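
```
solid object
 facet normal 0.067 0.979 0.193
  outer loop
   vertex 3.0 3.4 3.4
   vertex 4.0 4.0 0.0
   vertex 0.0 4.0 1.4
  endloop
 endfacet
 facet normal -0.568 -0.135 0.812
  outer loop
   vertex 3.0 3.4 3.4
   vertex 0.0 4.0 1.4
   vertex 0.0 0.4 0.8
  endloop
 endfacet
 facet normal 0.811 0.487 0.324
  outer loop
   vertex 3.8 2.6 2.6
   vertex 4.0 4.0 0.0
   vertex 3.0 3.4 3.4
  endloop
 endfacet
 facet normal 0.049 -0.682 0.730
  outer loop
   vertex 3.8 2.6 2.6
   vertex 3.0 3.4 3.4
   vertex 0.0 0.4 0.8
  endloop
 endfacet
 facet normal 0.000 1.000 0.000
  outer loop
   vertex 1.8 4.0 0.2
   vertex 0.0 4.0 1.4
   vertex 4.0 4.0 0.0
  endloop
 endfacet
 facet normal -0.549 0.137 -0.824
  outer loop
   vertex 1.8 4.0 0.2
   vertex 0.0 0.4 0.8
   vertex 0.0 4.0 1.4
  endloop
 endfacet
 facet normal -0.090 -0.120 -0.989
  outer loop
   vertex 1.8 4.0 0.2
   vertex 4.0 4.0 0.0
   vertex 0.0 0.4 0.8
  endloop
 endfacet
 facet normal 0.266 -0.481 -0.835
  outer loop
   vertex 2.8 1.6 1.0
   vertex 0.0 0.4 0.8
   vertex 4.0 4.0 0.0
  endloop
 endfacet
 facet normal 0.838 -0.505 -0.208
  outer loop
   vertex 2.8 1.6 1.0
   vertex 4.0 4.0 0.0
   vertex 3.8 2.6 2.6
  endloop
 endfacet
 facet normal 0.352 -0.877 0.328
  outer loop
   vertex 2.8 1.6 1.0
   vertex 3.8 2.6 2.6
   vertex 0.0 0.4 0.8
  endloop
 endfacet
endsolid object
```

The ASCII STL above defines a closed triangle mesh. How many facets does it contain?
10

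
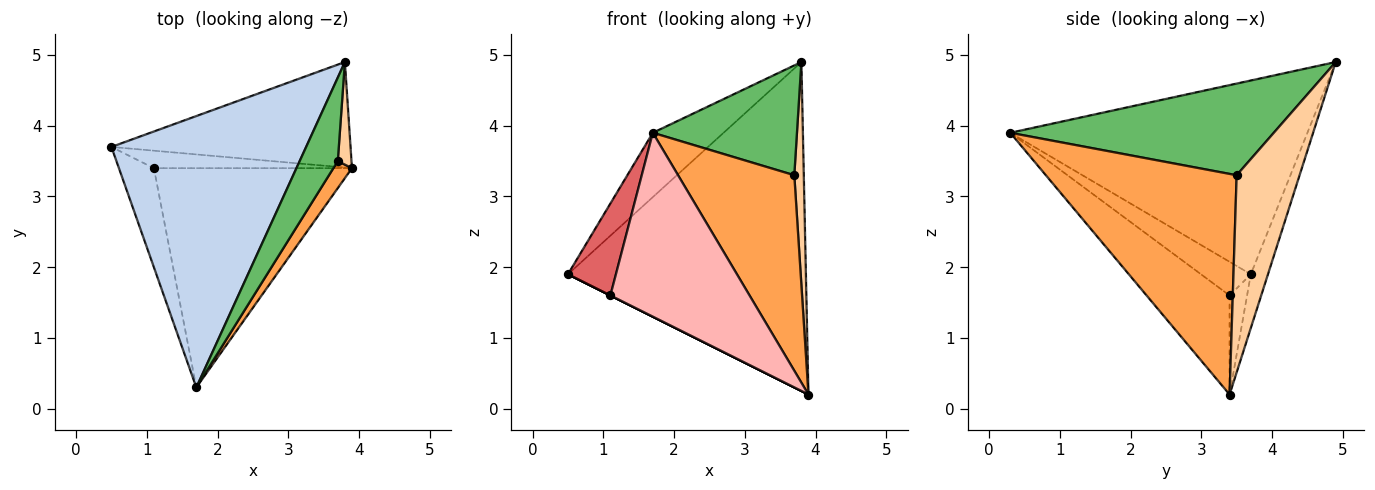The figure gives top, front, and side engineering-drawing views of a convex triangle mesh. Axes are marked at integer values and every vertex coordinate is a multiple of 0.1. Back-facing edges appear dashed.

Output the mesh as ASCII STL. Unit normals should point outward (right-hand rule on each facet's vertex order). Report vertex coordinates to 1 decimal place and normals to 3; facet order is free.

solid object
 facet normal -0.069 0.950 -0.305
  outer loop
   vertex 3.8 4.9 4.9
   vertex 3.9 3.4 0.2
   vertex 0.5 3.7 1.9
  endloop
 endfacet
 facet normal -0.696 0.166 0.699
  outer loop
   vertex 3.8 4.9 4.9
   vertex 0.5 3.7 1.9
   vertex 1.7 0.3 3.9
  endloop
 endfacet
 facet normal 0.852 -0.519 0.072
  outer loop
   vertex 3.7 3.5 3.3
   vertex 1.7 0.3 3.9
   vertex 3.9 3.4 0.2
  endloop
 endfacet
 facet normal 0.987 -0.149 0.068
  outer loop
   vertex 3.7 3.5 3.3
   vertex 3.9 3.4 0.2
   vertex 3.8 4.9 4.9
  endloop
 endfacet
 facet normal 0.824 -0.451 0.343
  outer loop
   vertex 3.7 3.5 3.3
   vertex 3.8 4.9 4.9
   vertex 1.7 0.3 3.9
  endloop
 endfacet
 facet normal -0.447 0.000 -0.894
  outer loop
   vertex 1.1 3.4 1.6
   vertex 0.5 3.7 1.9
   vertex 3.9 3.4 0.2
  endloop
 endfacet
 facet normal -0.577 -0.556 -0.598
  outer loop
   vertex 1.1 3.4 1.6
   vertex 1.7 0.3 3.9
   vertex 0.5 3.7 1.9
  endloop
 endfacet
 facet normal -0.358 -0.600 -0.715
  outer loop
   vertex 1.1 3.4 1.6
   vertex 3.9 3.4 0.2
   vertex 1.7 0.3 3.9
  endloop
 endfacet
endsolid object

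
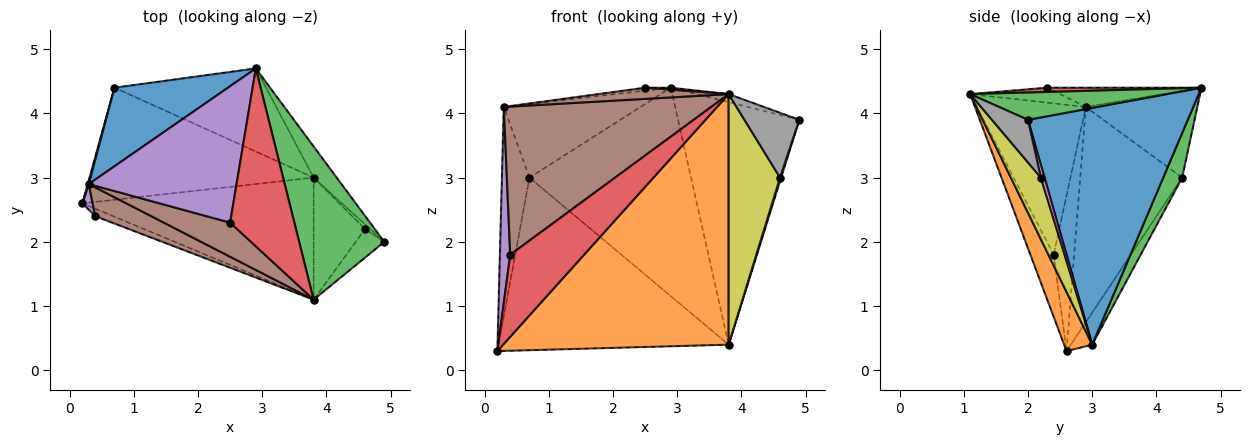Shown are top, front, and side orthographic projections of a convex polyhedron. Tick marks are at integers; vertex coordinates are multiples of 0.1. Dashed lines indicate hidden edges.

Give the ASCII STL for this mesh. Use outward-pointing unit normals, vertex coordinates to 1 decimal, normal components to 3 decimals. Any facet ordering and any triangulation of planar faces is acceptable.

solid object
 facet normal 0.794 0.603 -0.077
  outer loop
   vertex 3.8 3.0 0.4
   vertex 2.9 4.7 4.4
   vertex 4.9 2.0 3.9
  endloop
 endfacet
 facet normal 0.111 -0.893 -0.435
  outer loop
   vertex 3.8 1.1 4.3
   vertex 0.2 2.6 0.3
   vertex 3.8 3.0 0.4
  endloop
 endfacet
 facet normal 0.305 0.050 0.951
  outer loop
   vertex 3.8 1.1 4.3
   vertex 4.9 2.0 3.9
   vertex 2.9 4.7 4.4
  endloop
 endfacet
 facet normal 0.067 -0.011 0.998
  outer loop
   vertex 3.8 1.1 4.3
   vertex 2.9 4.7 4.4
   vertex 2.5 2.3 4.4
  endloop
 endfacet
 facet normal -0.129 0.022 0.991
  outer loop
   vertex 0.3 2.9 4.1
   vertex 2.5 2.3 4.4
   vertex 2.9 4.7 4.4
  endloop
 endfacet
 facet normal -0.210 -0.305 0.929
  outer loop
   vertex 0.3 2.9 4.1
   vertex 3.8 1.1 4.3
   vertex 2.5 2.3 4.4
  endloop
 endfacet
 facet normal 0.894 -0.268 -0.358
  outer loop
   vertex 4.6 2.2 3.0
   vertex 3.8 3.0 0.4
   vertex 4.9 2.0 3.9
  endloop
 endfacet
 facet normal 0.516 -0.784 -0.346
  outer loop
   vertex 4.6 2.2 3.0
   vertex 4.9 2.0 3.9
   vertex 3.8 1.1 4.3
  endloop
 endfacet
 facet normal 0.464 -0.796 -0.388
  outer loop
   vertex 4.6 2.2 3.0
   vertex 3.8 1.1 4.3
   vertex 3.8 3.0 0.4
  endloop
 endfacet
 facet normal -0.965 0.261 0.005
  outer loop
   vertex 0.7 4.4 3.0
   vertex 0.2 2.6 0.3
   vertex 0.3 2.9 4.1
  endloop
 endfacet
 facet normal -0.487 0.597 0.637
  outer loop
   vertex 0.7 4.4 3.0
   vertex 0.3 2.9 4.1
   vertex 2.9 4.7 4.4
  endloop
 endfacet
 facet normal -0.078 0.836 -0.543
  outer loop
   vertex 0.7 4.4 3.0
   vertex 3.8 3.0 0.4
   vertex 0.2 2.6 0.3
  endloop
 endfacet
 facet normal 0.108 0.923 -0.368
  outer loop
   vertex 0.7 4.4 3.0
   vertex 2.9 4.7 4.4
   vertex 3.8 3.0 0.4
  endloop
 endfacet
 facet normal -0.300 -0.950 -0.087
  outer loop
   vertex 0.4 2.4 1.8
   vertex 0.2 2.6 0.3
   vertex 3.8 1.1 4.3
  endloop
 endfacet
 facet normal -0.891 -0.449 0.059
  outer loop
   vertex 0.4 2.4 1.8
   vertex 0.3 2.9 4.1
   vertex 0.2 2.6 0.3
  endloop
 endfacet
 facet normal -0.458 -0.872 0.170
  outer loop
   vertex 0.4 2.4 1.8
   vertex 3.8 1.1 4.3
   vertex 0.3 2.9 4.1
  endloop
 endfacet
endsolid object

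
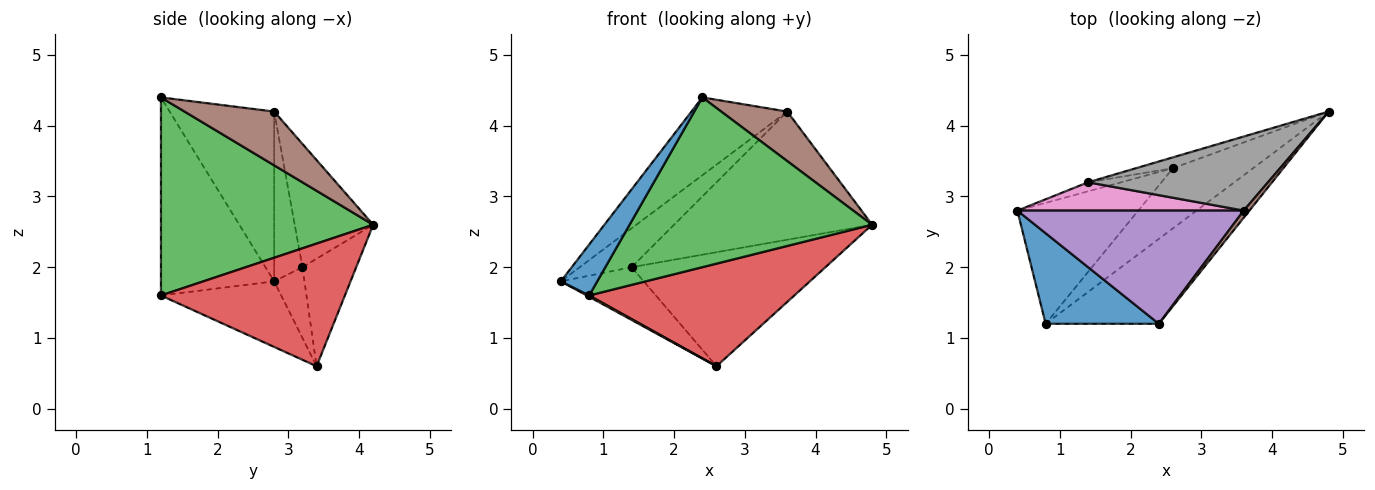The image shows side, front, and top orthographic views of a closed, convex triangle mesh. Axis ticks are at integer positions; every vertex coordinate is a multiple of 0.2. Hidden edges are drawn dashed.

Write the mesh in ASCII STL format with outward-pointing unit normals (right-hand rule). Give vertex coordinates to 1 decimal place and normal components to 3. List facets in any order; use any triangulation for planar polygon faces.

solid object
 facet normal -0.836 -0.269 0.478
  outer loop
   vertex 0.8 1.2 1.6
   vertex 2.4 1.2 4.4
   vertex 0.4 2.8 1.8
  endloop
 endfacet
 facet normal -0.477 -0.009 -0.879
  outer loop
   vertex 0.8 1.2 1.6
   vertex 0.4 2.8 1.8
   vertex 2.6 3.4 0.6
  endloop
 endfacet
 facet normal 0.616 -0.704 -0.352
  outer loop
   vertex 0.8 1.2 1.6
   vertex 4.8 4.2 2.6
   vertex 2.4 1.2 4.4
  endloop
 endfacet
 facet normal 0.612 -0.682 -0.400
  outer loop
   vertex 0.8 1.2 1.6
   vertex 2.6 3.4 0.6
   vertex 4.8 4.2 2.6
  endloop
 endfacet
 facet normal -0.526 0.482 0.701
  outer loop
   vertex 3.6 2.8 4.2
   vertex 0.4 2.8 1.8
   vertex 2.4 1.2 4.4
  endloop
 endfacet
 facet normal 0.802 -0.591 0.084
  outer loop
   vertex 3.6 2.8 4.2
   vertex 2.4 1.2 4.4
   vertex 4.8 4.2 2.6
  endloop
 endfacet
 facet normal -0.404 0.740 0.538
  outer loop
   vertex 1.4 3.2 2.0
   vertex 0.4 2.8 1.8
   vertex 3.6 2.8 4.2
  endloop
 endfacet
 facet normal -0.324 0.819 0.473
  outer loop
   vertex 1.4 3.2 2.0
   vertex 3.6 2.8 4.2
   vertex 4.8 4.2 2.6
  endloop
 endfacet
 facet normal -0.339 0.927 -0.158
  outer loop
   vertex 1.4 3.2 2.0
   vertex 2.6 3.4 0.6
   vertex 0.4 2.8 1.8
  endloop
 endfacet
 facet normal -0.266 0.960 -0.091
  outer loop
   vertex 1.4 3.2 2.0
   vertex 4.8 4.2 2.6
   vertex 2.6 3.4 0.6
  endloop
 endfacet
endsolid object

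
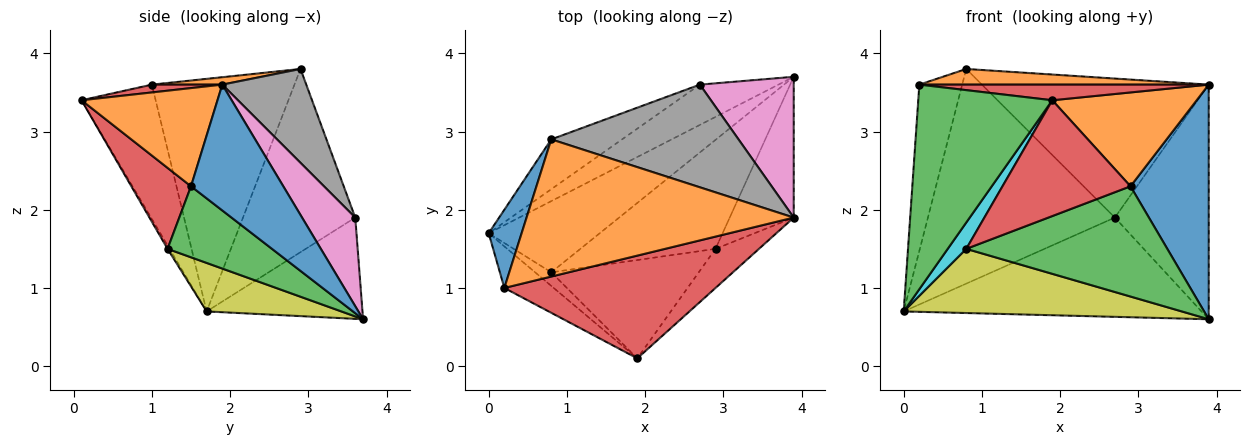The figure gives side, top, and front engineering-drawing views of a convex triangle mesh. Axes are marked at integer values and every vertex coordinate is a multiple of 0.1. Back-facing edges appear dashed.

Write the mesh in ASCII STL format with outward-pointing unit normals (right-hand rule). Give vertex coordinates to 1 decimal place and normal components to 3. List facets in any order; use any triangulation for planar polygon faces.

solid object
 facet normal -0.949 0.286 0.134
  outer loop
   vertex 0.2 1.0 3.6
   vertex 0.8 2.9 3.8
   vertex 0.0 1.7 0.7
  endloop
 endfacet
 facet normal 0.028 -0.113 0.993
  outer loop
   vertex 0.2 1.0 3.6
   vertex 3.9 1.9 3.6
   vertex 0.8 2.9 3.8
  endloop
 endfacet
 facet normal -0.477 -0.861 -0.175
  outer loop
   vertex 1.9 0.1 3.4
   vertex 0.2 1.0 3.6
   vertex 0.0 1.7 0.7
  endloop
 endfacet
 facet normal 0.037 -0.150 0.988
  outer loop
   vertex 1.9 0.1 3.4
   vertex 3.9 1.9 3.6
   vertex 0.2 1.0 3.6
  endloop
 endfacet
 facet normal -0.436 0.834 -0.339
  outer loop
   vertex 2.7 3.6 1.9
   vertex 3.9 3.7 0.6
   vertex 0.0 1.7 0.7
  endloop
 endfacet
 facet normal -0.505 0.841 -0.195
  outer loop
   vertex 2.7 3.6 1.9
   vertex 0.0 1.7 0.7
   vertex 0.8 2.9 3.8
  endloop
 endfacet
 facet normal 0.437 0.771 0.463
  outer loop
   vertex 2.7 3.6 1.9
   vertex 3.9 1.9 3.6
   vertex 3.9 3.7 0.6
  endloop
 endfacet
 facet normal 0.285 0.771 0.569
  outer loop
   vertex 2.7 3.6 1.9
   vertex 0.8 2.9 3.8
   vertex 3.9 1.9 3.6
  endloop
 endfacet
 facet normal 0.308 -0.637 -0.707
  outer loop
   vertex 0.8 1.2 1.5
   vertex 0.0 1.7 0.7
   vertex 3.9 3.7 0.6
  endloop
 endfacet
 facet normal -0.097 -0.885 -0.456
  outer loop
   vertex 0.8 1.2 1.5
   vertex 1.9 0.1 3.4
   vertex 0.0 1.7 0.7
  endloop
 endfacet
 facet normal 0.711 -0.603 -0.362
  outer loop
   vertex 2.9 1.5 2.3
   vertex 3.9 3.7 0.6
   vertex 3.9 1.9 3.6
  endloop
 endfacet
 facet normal 0.656 -0.697 -0.290
  outer loop
   vertex 2.9 1.5 2.3
   vertex 3.9 1.9 3.6
   vertex 1.9 0.1 3.4
  endloop
 endfacet
 facet normal 0.347 -0.667 -0.659
  outer loop
   vertex 2.9 1.5 2.3
   vertex 0.8 1.2 1.5
   vertex 3.9 3.7 0.6
  endloop
 endfacet
 facet normal 0.335 -0.718 -0.610
  outer loop
   vertex 2.9 1.5 2.3
   vertex 1.9 0.1 3.4
   vertex 0.8 1.2 1.5
  endloop
 endfacet
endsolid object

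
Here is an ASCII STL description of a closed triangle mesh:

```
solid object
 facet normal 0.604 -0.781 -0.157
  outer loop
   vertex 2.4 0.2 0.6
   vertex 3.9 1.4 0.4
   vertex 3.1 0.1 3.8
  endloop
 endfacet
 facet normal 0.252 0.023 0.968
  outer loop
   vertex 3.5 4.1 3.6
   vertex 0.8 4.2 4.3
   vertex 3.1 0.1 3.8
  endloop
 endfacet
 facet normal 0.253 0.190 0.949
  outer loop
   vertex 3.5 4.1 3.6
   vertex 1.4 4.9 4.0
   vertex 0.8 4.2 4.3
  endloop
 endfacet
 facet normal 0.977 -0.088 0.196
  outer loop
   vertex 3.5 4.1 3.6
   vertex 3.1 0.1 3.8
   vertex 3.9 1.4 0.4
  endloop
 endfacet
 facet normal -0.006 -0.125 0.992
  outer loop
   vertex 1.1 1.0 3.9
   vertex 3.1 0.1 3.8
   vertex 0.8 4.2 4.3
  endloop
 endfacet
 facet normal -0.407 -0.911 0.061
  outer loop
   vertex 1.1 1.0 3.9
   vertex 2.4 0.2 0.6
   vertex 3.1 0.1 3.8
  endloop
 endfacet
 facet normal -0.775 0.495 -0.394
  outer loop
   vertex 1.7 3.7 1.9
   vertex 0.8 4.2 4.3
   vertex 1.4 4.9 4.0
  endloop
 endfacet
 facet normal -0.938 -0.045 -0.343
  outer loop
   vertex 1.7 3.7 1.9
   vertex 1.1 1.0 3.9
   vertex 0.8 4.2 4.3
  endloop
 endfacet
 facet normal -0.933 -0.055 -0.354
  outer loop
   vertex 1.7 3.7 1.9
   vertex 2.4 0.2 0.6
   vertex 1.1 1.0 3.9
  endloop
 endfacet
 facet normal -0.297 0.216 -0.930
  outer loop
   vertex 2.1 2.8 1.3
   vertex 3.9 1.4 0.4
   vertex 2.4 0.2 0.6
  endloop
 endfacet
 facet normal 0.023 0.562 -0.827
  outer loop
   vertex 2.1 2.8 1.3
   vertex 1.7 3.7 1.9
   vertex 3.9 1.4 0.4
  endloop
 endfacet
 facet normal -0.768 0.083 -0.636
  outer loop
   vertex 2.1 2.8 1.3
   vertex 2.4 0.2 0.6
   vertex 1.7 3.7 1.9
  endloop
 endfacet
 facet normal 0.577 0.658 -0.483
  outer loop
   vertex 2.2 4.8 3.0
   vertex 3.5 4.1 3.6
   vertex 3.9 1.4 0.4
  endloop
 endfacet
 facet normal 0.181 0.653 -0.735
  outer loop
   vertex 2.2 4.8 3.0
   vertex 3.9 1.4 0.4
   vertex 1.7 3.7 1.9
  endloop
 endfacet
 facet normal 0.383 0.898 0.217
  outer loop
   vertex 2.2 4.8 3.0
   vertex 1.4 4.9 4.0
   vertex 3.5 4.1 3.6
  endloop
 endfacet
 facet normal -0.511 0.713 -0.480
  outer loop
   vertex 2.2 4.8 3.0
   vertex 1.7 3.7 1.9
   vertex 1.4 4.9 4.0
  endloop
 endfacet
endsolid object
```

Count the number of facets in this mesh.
16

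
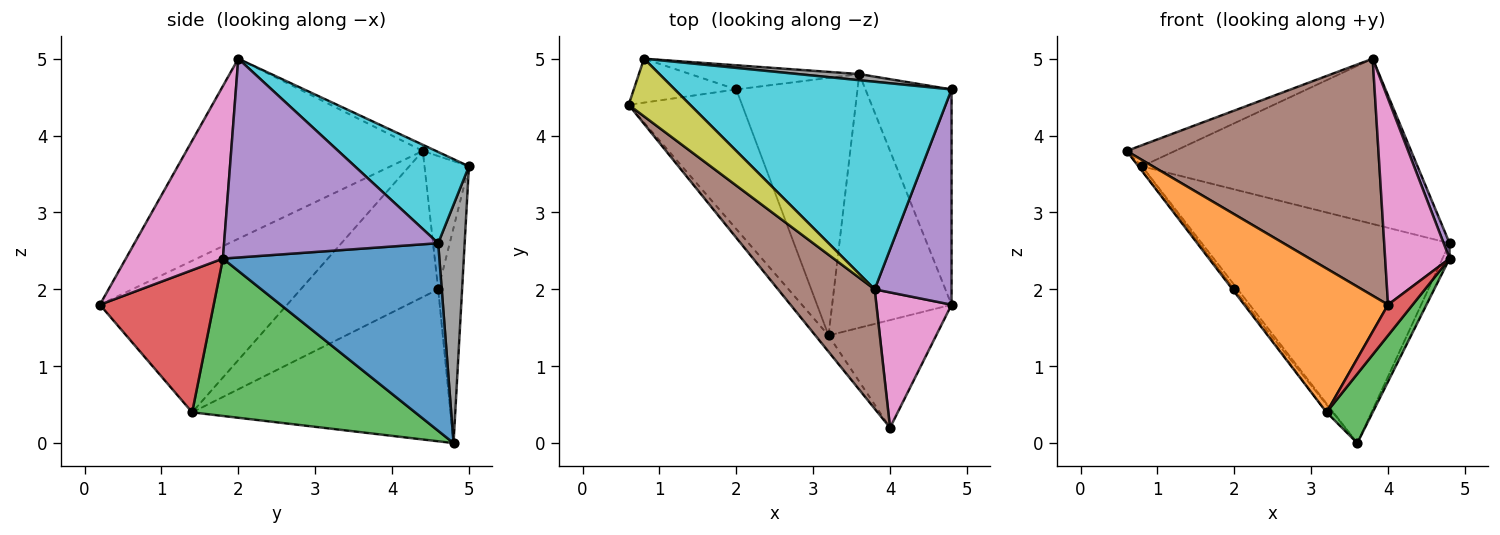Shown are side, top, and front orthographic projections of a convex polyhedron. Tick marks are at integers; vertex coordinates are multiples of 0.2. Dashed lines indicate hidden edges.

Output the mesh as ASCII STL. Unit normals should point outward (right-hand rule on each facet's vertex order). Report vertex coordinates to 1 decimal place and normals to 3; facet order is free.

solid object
 facet normal 0.908 0.030 -0.417
  outer loop
   vertex 4.8 4.6 2.6
   vertex 4.8 1.8 2.4
   vertex 3.6 4.8 0.0
  endloop
 endfacet
 facet normal -0.791 -0.608 -0.069
  outer loop
   vertex 3.2 1.4 0.4
   vertex 4.0 0.2 1.8
   vertex 0.6 4.4 3.8
  endloop
 endfacet
 facet normal 0.786 -0.163 -0.596
  outer loop
   vertex 3.2 1.4 0.4
   vertex 3.6 4.8 0.0
   vertex 4.8 1.8 2.4
  endloop
 endfacet
 facet normal 0.786 -0.170 -0.595
  outer loop
   vertex 3.2 1.4 0.4
   vertex 4.8 1.8 2.4
   vertex 4.0 0.2 1.8
  endloop
 endfacet
 facet normal 0.932 -0.026 0.361
  outer loop
   vertex 3.8 2.0 5.0
   vertex 4.8 1.8 2.4
   vertex 4.8 4.6 2.6
  endloop
 endfacet
 facet normal -0.643 -0.684 0.345
  outer loop
   vertex 3.8 2.0 5.0
   vertex 0.6 4.4 3.8
   vertex 4.0 0.2 1.8
  endloop
 endfacet
 facet normal 0.783 -0.520 0.341
  outer loop
   vertex 3.8 2.0 5.0
   vertex 4.0 0.2 1.8
   vertex 4.8 1.8 2.4
  endloop
 endfacet
 facet normal 0.106 0.994 0.027
  outer loop
   vertex 0.8 5.0 3.6
   vertex 4.8 4.6 2.6
   vertex 3.6 4.8 0.0
  endloop
 endfacet
 facet normal -0.093 0.343 0.935
  outer loop
   vertex 0.8 5.0 3.6
   vertex 0.6 4.4 3.8
   vertex 3.8 2.0 5.0
  endloop
 endfacet
 facet normal 0.250 0.603 0.758
  outer loop
   vertex 0.8 5.0 3.6
   vertex 3.8 2.0 5.0
   vertex 4.8 4.6 2.6
  endloop
 endfacet
 facet normal -0.790 0.010 -0.613
  outer loop
   vertex 2.0 4.6 2.0
   vertex 3.2 1.4 0.4
   vertex 0.6 4.4 3.8
  endloop
 endfacet
 facet normal -0.782 0.019 -0.623
  outer loop
   vertex 2.0 4.6 2.0
   vertex 3.6 4.8 0.0
   vertex 3.2 1.4 0.4
  endloop
 endfacet
 facet normal -0.791 0.061 -0.609
  outer loop
   vertex 2.0 4.6 2.0
   vertex 0.6 4.4 3.8
   vertex 0.8 5.0 3.6
  endloop
 endfacet
 facet normal -0.781 0.112 -0.614
  outer loop
   vertex 2.0 4.6 2.0
   vertex 0.8 5.0 3.6
   vertex 3.6 4.8 0.0
  endloop
 endfacet
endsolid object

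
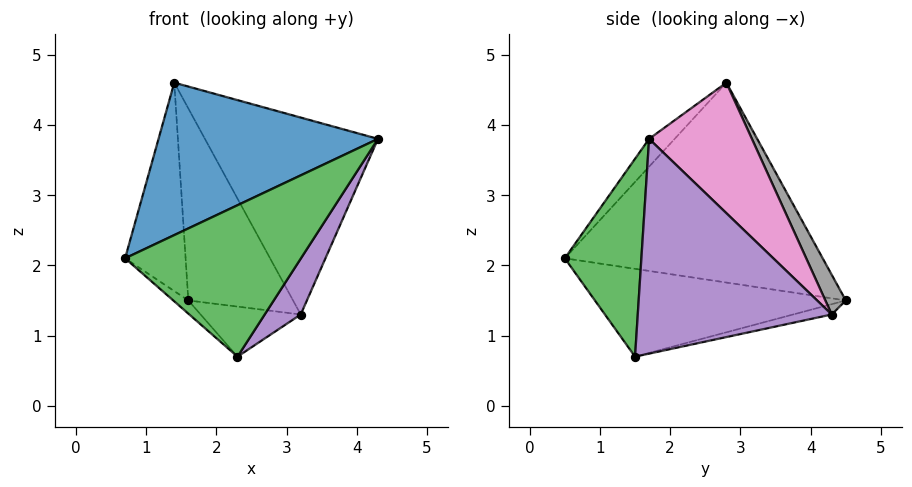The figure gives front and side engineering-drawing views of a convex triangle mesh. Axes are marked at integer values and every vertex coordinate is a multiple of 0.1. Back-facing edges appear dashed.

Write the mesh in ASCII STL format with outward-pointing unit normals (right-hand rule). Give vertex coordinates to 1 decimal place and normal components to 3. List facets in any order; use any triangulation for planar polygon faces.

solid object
 facet normal -0.084 -0.721 0.687
  outer loop
   vertex 1.4 2.8 4.6
   vertex 0.7 0.5 2.1
   vertex 4.3 1.7 3.8
  endloop
 endfacet
 facet normal -0.972 0.228 0.062
  outer loop
   vertex 1.4 2.8 4.6
   vertex 1.6 4.5 1.5
   vertex 0.7 0.5 2.1
  endloop
 endfacet
 facet normal 0.392 -0.899 -0.195
  outer loop
   vertex 2.3 1.5 0.7
   vertex 4.3 1.7 3.8
   vertex 0.7 0.5 2.1
  endloop
 endfacet
 facet normal -0.672 0.040 -0.739
  outer loop
   vertex 2.3 1.5 0.7
   vertex 0.7 0.5 2.1
   vertex 1.6 4.5 1.5
  endloop
 endfacet
 facet normal 0.835 -0.155 -0.528
  outer loop
   vertex 3.2 4.3 1.3
   vertex 4.3 1.7 3.8
   vertex 2.3 1.5 0.7
  endloop
 endfacet
 facet normal -0.091 0.237 -0.967
  outer loop
   vertex 3.2 4.3 1.3
   vertex 2.3 1.5 0.7
   vertex 1.6 4.5 1.5
  endloop
 endfacet
 facet normal 0.424 0.714 0.556
  outer loop
   vertex 3.2 4.3 1.3
   vertex 1.4 2.8 4.6
   vertex 4.3 1.7 3.8
  endloop
 endfacet
 facet normal 0.168 0.860 0.482
  outer loop
   vertex 3.2 4.3 1.3
   vertex 1.6 4.5 1.5
   vertex 1.4 2.8 4.6
  endloop
 endfacet
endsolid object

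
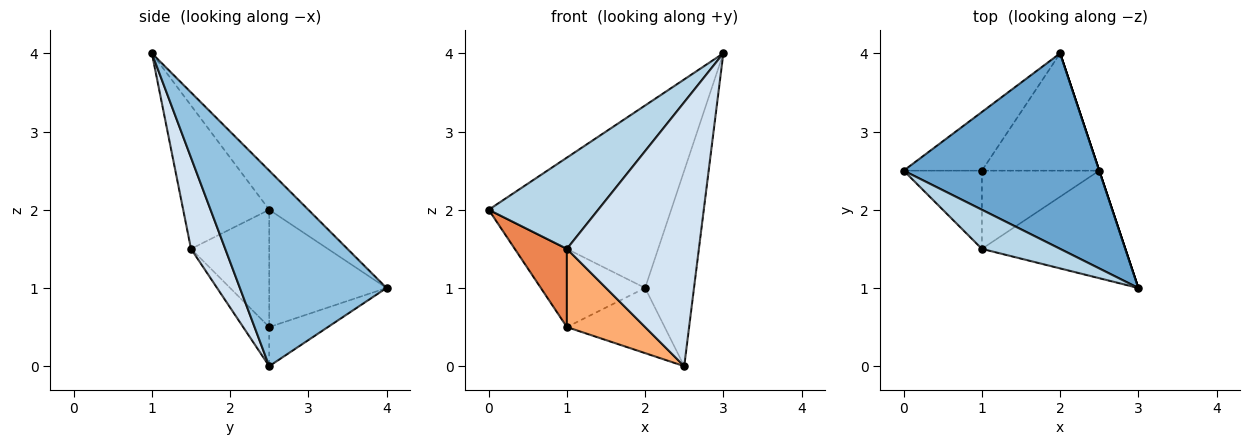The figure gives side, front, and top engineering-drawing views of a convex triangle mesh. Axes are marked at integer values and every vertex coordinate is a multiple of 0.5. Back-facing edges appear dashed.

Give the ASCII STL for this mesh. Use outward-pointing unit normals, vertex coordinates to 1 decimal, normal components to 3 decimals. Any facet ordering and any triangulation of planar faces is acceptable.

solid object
 facet normal -0.145 0.675 0.723
  outer loop
   vertex 2.0 4.0 1.0
   vertex 0.0 2.5 2.0
   vertex 3.0 1.0 4.0
  endloop
 endfacet
 facet normal 0.949 0.316 0.000
  outer loop
   vertex 2.5 2.5 0.0
   vertex 2.0 4.0 1.0
   vertex 3.0 1.0 4.0
  endloop
 endfacet
 facet normal -0.585 -0.745 0.319
  outer loop
   vertex 1.0 1.5 1.5
   vertex 3.0 1.0 4.0
   vertex 0.0 2.5 2.0
  endloop
 endfacet
 facet normal 0.233 -0.901 -0.367
  outer loop
   vertex 1.0 1.5 1.5
   vertex 2.5 2.5 0.0
   vertex 3.0 1.0 4.0
  endloop
 endfacet
 facet normal -0.728 -0.485 -0.485
  outer loop
   vertex 1.0 2.5 0.5
   vertex 1.0 1.5 1.5
   vertex 0.0 2.5 2.0
  endloop
 endfacet
 facet normal -0.229 -0.688 -0.688
  outer loop
   vertex 1.0 2.5 0.5
   vertex 2.5 2.5 0.0
   vertex 1.0 1.5 1.5
  endloop
 endfacet
 facet normal -0.669 0.595 -0.446
  outer loop
   vertex 1.0 2.5 0.5
   vertex 0.0 2.5 2.0
   vertex 2.0 4.0 1.0
  endloop
 endfacet
 facet normal -0.280 0.466 -0.839
  outer loop
   vertex 1.0 2.5 0.5
   vertex 2.0 4.0 1.0
   vertex 2.5 2.5 0.0
  endloop
 endfacet
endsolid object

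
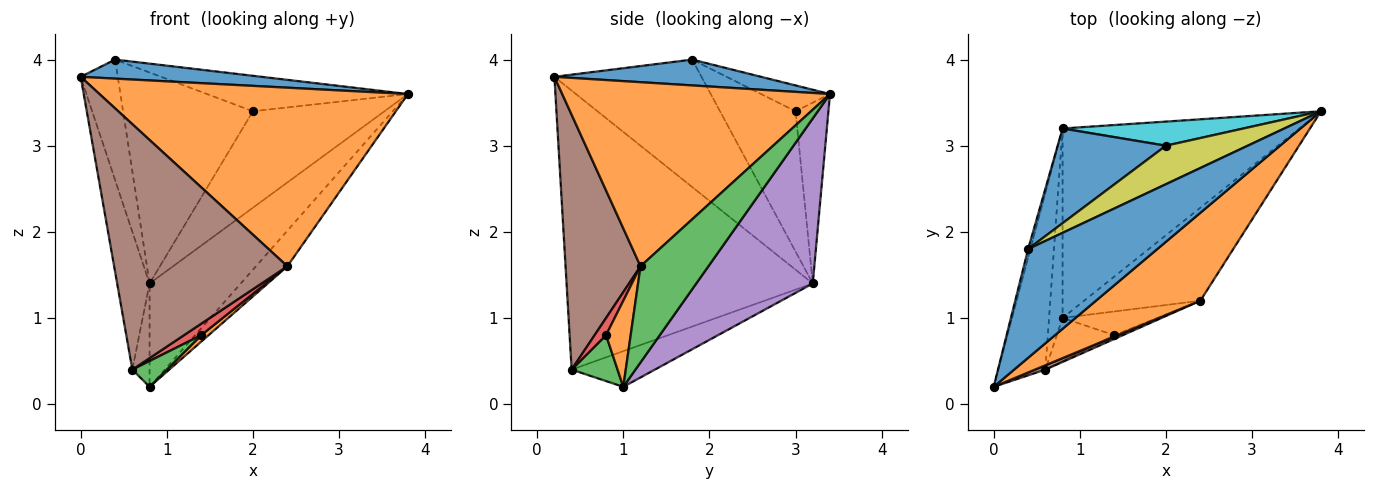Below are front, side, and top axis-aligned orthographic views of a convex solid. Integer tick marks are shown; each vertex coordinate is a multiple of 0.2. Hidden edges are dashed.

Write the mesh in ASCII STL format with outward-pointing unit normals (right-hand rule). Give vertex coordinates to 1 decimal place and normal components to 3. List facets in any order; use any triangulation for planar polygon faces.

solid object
 facet normal 0.193 -0.169 0.966
  outer loop
   vertex 0.4 1.8 4.0
   vertex 0.0 0.2 3.8
   vertex 3.8 3.4 3.6
  endloop
 endfacet
 facet normal 0.614 -0.708 0.349
  outer loop
   vertex 2.4 1.2 1.6
   vertex 3.8 3.4 3.6
   vertex 0.0 0.2 3.8
  endloop
 endfacet
 facet normal 0.611 0.283 -0.739
  outer loop
   vertex 2.4 1.2 1.6
   vertex 0.8 1.0 0.2
   vertex 3.8 3.4 3.6
  endloop
 endfacet
 facet normal -0.969 0.245 -0.017
  outer loop
   vertex 0.8 3.2 1.4
   vertex 0.0 0.2 3.8
   vertex 0.4 1.8 4.0
  endloop
 endfacet
 facet normal 0.522 0.408 -0.749
  outer loop
   vertex 0.8 3.2 1.4
   vertex 3.8 3.4 3.6
   vertex 0.8 1.0 0.2
  endloop
 endfacet
 facet normal 0.397 -0.918 0.016
  outer loop
   vertex 0.6 0.4 0.4
   vertex 2.4 1.2 1.6
   vertex 0.0 0.2 3.8
  endloop
 endfacet
 facet normal -0.978 0.129 -0.165
  outer loop
   vertex 0.6 0.4 0.4
   vertex 0.0 0.2 3.8
   vertex 0.8 3.2 1.4
  endloop
 endfacet
 facet normal -0.918 0.190 -0.348
  outer loop
   vertex 0.6 0.4 0.4
   vertex 0.8 3.2 1.4
   vertex 0.8 1.0 0.2
  endloop
 endfacet
 facet normal -0.226 0.660 0.716
  outer loop
   vertex 2.0 3.0 3.4
   vertex 0.4 1.8 4.0
   vertex 3.8 3.4 3.6
  endloop
 endfacet
 facet normal -0.236 0.943 0.236
  outer loop
   vertex 2.0 3.0 3.4
   vertex 3.8 3.4 3.6
   vertex 0.8 3.2 1.4
  endloop
 endfacet
 facet normal -0.469 0.806 0.362
  outer loop
   vertex 2.0 3.0 3.4
   vertex 0.8 3.2 1.4
   vertex 0.4 1.8 4.0
  endloop
 endfacet
 facet normal 0.659 -0.198 -0.725
  outer loop
   vertex 1.4 0.8 0.8
   vertex 0.8 1.0 0.2
   vertex 2.4 1.2 1.6
  endloop
 endfacet
 facet normal 0.566 -0.424 -0.707
  outer loop
   vertex 1.4 0.8 0.8
   vertex 0.6 0.4 0.4
   vertex 0.8 1.0 0.2
  endloop
 endfacet
 facet normal 0.535 -0.802 -0.267
  outer loop
   vertex 1.4 0.8 0.8
   vertex 2.4 1.2 1.6
   vertex 0.6 0.4 0.4
  endloop
 endfacet
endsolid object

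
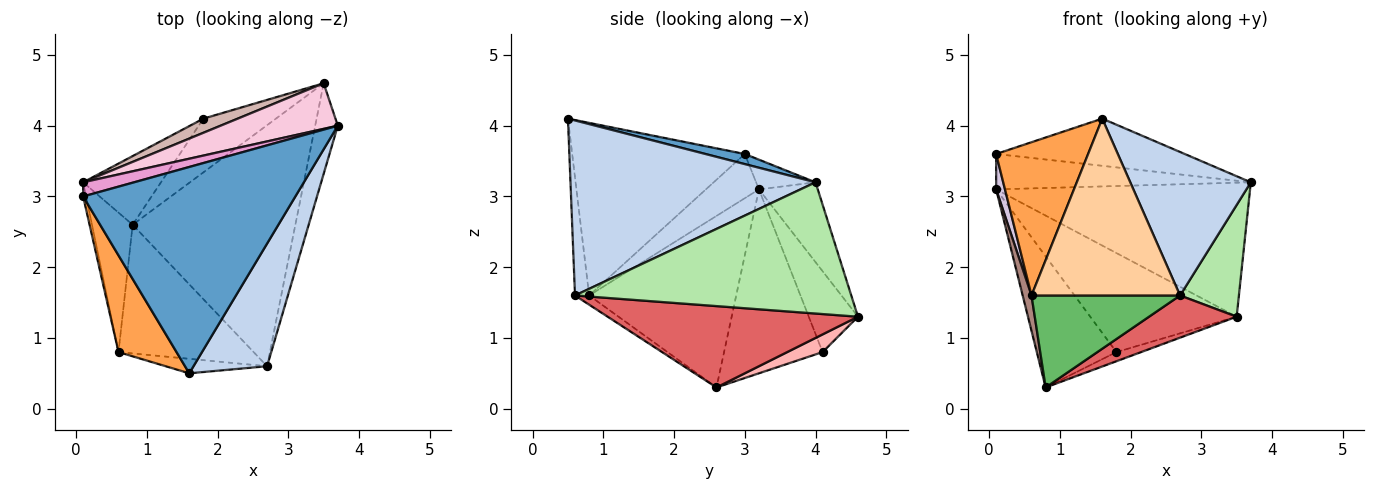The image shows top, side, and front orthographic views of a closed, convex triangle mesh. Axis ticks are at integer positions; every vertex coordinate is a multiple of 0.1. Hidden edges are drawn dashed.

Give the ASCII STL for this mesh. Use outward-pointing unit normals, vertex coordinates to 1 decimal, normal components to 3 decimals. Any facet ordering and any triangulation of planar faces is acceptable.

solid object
 facet normal 0.046 0.223 0.974
  outer loop
   vertex 1.6 0.5 4.1
   vertex 3.7 4.0 3.2
   vertex 0.1 3.0 3.6
  endloop
 endfacet
 facet normal 0.840 -0.413 0.353
  outer loop
   vertex 2.7 0.6 1.6
   vertex 3.7 4.0 3.2
   vertex 1.6 0.5 4.1
  endloop
 endfacet
 facet normal -0.846 -0.451 0.284
  outer loop
   vertex 0.6 0.8 1.6
   vertex 1.6 0.5 4.1
   vertex 0.1 3.0 3.6
  endloop
 endfacet
 facet normal -0.094 -0.992 -0.081
  outer loop
   vertex 0.6 0.8 1.6
   vertex 2.7 0.6 1.6
   vertex 1.6 0.5 4.1
  endloop
 endfacet
 facet normal -0.055 -0.581 -0.812
  outer loop
   vertex 0.6 0.8 1.6
   vertex 0.8 2.6 0.3
   vertex 2.7 0.6 1.6
  endloop
 endfacet
 facet normal 0.964 -0.205 -0.166
  outer loop
   vertex 3.5 4.6 1.3
   vertex 3.7 4.0 3.2
   vertex 2.7 0.6 1.6
  endloop
 endfacet
 facet normal 0.442 -0.155 -0.884
  outer loop
   vertex 3.5 4.6 1.3
   vertex 2.7 0.6 1.6
   vertex 0.8 2.6 0.3
  endloop
 endfacet
 facet normal 0.234 0.164 -0.958
  outer loop
   vertex 3.5 4.6 1.3
   vertex 0.8 2.6 0.3
   vertex 1.8 4.1 0.8
  endloop
 endfacet
 facet normal -0.739 0.597 -0.313
  outer loop
   vertex 0.1 3.2 3.1
   vertex 1.8 4.1 0.8
   vertex 0.8 2.6 0.3
  endloop
 endfacet
 facet normal -0.984 -0.164 -0.066
  outer loop
   vertex 0.1 3.2 3.1
   vertex 0.6 0.8 1.6
   vertex 0.1 3.0 3.6
  endloop
 endfacet
 facet normal -0.971 -0.058 -0.230
  outer loop
   vertex 0.1 3.2 3.1
   vertex 0.8 2.6 0.3
   vertex 0.6 0.8 1.6
  endloop
 endfacet
 facet normal -0.316 0.939 0.134
  outer loop
   vertex 0.1 3.2 3.1
   vertex 3.5 4.6 1.3
   vertex 1.8 4.1 0.8
  endloop
 endfacet
 facet normal -0.212 0.907 0.363
  outer loop
   vertex 0.1 3.2 3.1
   vertex 0.1 3.0 3.6
   vertex 3.7 4.0 3.2
  endloop
 endfacet
 facet normal -0.214 0.925 0.315
  outer loop
   vertex 0.1 3.2 3.1
   vertex 3.7 4.0 3.2
   vertex 3.5 4.6 1.3
  endloop
 endfacet
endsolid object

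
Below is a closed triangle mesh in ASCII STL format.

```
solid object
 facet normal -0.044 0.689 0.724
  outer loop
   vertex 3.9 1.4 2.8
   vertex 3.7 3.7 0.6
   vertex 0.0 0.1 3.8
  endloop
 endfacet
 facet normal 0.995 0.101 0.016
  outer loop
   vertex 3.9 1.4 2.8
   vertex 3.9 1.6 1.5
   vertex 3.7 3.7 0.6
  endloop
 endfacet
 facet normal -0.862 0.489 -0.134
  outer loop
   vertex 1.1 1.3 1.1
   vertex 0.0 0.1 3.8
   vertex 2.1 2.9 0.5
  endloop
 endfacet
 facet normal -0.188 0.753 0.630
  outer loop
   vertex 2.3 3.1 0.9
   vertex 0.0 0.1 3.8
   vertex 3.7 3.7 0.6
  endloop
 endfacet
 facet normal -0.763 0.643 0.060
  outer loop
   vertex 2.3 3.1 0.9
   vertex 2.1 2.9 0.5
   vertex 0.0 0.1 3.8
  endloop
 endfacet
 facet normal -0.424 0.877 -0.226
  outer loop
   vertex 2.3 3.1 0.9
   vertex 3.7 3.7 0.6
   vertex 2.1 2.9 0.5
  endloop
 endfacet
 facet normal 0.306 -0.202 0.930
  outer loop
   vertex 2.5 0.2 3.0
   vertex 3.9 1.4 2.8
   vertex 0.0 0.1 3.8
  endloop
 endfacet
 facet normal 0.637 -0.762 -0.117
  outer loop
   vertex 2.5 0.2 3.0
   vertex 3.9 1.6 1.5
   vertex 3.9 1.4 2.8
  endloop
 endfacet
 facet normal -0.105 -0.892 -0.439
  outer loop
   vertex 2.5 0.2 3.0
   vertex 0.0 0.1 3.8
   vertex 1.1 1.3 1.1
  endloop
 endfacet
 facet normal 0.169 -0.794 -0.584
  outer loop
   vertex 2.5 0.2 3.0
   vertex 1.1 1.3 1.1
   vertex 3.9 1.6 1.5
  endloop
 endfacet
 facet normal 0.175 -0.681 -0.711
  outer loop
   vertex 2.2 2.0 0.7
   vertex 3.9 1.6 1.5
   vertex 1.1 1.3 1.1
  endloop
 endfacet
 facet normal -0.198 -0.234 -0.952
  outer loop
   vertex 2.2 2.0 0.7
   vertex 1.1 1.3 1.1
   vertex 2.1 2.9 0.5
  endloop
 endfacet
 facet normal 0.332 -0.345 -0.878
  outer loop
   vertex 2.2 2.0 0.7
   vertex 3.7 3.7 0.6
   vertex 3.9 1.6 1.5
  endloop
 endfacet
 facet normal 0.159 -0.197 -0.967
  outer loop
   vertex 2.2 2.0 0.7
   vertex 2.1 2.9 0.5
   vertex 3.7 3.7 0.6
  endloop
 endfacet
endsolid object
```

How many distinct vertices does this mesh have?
9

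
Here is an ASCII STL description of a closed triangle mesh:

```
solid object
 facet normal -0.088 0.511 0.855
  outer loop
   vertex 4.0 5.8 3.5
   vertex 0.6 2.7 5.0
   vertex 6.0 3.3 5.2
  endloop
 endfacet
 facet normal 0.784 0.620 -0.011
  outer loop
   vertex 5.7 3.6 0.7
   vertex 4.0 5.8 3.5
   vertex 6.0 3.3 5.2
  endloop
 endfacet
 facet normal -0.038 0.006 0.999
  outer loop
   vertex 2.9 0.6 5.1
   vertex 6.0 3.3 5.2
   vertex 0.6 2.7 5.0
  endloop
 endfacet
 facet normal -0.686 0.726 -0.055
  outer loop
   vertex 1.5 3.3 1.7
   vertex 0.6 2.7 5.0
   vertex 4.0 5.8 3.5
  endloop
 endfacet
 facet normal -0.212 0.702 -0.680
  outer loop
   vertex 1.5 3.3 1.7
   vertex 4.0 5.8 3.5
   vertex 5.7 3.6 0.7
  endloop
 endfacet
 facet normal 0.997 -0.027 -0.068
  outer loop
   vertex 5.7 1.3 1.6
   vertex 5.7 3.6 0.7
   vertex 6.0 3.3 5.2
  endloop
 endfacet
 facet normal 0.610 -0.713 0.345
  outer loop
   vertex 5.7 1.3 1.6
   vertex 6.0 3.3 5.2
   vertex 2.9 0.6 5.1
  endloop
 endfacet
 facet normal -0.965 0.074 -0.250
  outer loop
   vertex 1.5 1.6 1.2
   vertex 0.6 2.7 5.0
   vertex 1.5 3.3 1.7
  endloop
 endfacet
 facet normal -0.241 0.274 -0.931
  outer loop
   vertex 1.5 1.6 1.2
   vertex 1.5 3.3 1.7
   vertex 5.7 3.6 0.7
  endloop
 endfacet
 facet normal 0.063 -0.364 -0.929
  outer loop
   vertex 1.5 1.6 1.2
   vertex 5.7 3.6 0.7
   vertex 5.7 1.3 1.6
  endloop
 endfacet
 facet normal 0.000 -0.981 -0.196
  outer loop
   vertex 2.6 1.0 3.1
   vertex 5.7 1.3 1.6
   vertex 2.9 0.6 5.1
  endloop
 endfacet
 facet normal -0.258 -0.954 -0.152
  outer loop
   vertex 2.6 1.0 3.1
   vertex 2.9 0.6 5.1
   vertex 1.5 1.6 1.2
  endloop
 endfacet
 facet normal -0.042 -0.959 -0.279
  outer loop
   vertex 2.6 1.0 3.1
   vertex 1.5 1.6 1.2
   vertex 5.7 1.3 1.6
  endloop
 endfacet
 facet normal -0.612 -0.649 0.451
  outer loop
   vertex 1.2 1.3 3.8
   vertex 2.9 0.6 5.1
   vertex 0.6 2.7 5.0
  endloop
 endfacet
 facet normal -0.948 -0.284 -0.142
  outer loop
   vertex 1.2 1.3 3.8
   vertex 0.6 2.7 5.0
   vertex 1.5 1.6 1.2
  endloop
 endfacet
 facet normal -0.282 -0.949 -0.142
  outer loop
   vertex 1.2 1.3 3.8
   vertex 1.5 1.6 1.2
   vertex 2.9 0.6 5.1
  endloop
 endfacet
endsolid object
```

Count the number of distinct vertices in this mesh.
10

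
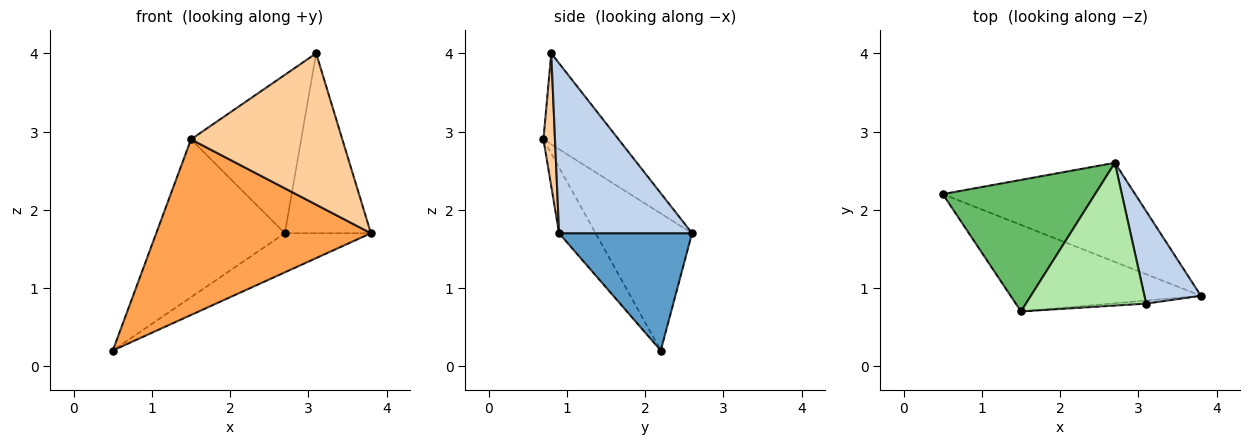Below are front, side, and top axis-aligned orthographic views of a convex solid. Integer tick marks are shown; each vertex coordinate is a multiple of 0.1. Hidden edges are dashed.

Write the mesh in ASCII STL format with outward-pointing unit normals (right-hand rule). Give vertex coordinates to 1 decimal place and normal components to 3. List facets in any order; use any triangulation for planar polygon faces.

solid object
 facet normal 0.494 0.319 -0.809
  outer loop
   vertex 2.7 2.6 1.7
   vertex 3.8 0.9 1.7
   vertex 0.5 2.2 0.2
  endloop
 endfacet
 facet normal 0.809 0.523 0.269
  outer loop
   vertex 3.1 0.8 4.0
   vertex 3.8 0.9 1.7
   vertex 2.7 2.6 1.7
  endloop
 endfacet
 facet normal -0.151 -0.887 -0.437
  outer loop
   vertex 1.5 0.7 2.9
   vertex 0.5 2.2 0.2
   vertex 3.8 0.9 1.7
  endloop
 endfacet
 facet normal 0.076 -0.997 -0.020
  outer loop
   vertex 1.5 0.7 2.9
   vertex 3.8 0.9 1.7
   vertex 3.1 0.8 4.0
  endloop
 endfacet
 facet normal -0.499 0.666 0.555
  outer loop
   vertex 1.5 0.7 2.9
   vertex 2.7 2.6 1.7
   vertex 0.5 2.2 0.2
  endloop
 endfacet
 facet normal -0.452 0.663 0.597
  outer loop
   vertex 1.5 0.7 2.9
   vertex 3.1 0.8 4.0
   vertex 2.7 2.6 1.7
  endloop
 endfacet
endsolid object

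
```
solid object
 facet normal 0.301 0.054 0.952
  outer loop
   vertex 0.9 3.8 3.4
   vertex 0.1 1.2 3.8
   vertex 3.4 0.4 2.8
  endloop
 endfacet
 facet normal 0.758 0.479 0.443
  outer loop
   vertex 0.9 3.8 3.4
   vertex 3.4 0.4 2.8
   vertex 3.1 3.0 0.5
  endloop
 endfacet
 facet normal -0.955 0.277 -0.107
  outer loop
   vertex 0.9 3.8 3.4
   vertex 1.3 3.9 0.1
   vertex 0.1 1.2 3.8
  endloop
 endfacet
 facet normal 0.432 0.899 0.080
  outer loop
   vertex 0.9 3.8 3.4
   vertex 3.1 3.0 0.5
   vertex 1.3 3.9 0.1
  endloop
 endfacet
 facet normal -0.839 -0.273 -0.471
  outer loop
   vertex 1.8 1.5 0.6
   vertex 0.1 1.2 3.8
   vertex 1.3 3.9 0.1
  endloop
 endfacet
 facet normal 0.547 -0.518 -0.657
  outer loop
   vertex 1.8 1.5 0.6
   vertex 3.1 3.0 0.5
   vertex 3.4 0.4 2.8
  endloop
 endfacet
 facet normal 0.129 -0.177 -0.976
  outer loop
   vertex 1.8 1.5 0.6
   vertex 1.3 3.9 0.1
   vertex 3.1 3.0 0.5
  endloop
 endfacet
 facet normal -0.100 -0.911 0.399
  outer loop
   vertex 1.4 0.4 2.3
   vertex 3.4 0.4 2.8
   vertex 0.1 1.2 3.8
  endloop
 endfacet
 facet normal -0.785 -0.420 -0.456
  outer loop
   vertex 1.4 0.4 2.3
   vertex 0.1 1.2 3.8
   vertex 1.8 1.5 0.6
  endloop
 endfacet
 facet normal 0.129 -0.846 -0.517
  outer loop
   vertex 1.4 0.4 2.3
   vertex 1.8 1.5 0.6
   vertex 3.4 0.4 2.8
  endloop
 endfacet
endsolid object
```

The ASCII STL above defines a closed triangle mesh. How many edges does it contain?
15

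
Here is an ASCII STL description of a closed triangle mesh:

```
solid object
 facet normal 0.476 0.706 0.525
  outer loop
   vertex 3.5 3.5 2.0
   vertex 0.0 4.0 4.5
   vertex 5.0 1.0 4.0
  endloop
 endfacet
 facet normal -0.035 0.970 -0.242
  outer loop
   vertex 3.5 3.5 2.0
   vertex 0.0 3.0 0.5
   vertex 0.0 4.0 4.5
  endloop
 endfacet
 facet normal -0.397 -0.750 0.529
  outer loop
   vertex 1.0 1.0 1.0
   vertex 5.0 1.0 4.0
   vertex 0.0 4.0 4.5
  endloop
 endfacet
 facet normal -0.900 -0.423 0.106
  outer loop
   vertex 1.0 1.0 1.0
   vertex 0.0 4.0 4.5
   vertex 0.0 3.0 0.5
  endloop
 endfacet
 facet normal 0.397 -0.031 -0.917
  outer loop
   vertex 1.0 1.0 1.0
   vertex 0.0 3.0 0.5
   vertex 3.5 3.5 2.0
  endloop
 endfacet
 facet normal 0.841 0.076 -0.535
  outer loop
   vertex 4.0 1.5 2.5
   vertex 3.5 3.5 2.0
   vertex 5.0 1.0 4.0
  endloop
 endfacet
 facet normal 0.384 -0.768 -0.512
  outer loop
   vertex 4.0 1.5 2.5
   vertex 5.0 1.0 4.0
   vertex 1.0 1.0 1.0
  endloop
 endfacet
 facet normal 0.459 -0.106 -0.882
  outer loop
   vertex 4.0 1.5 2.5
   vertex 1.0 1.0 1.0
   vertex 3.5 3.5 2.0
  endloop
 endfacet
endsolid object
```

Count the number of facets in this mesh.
8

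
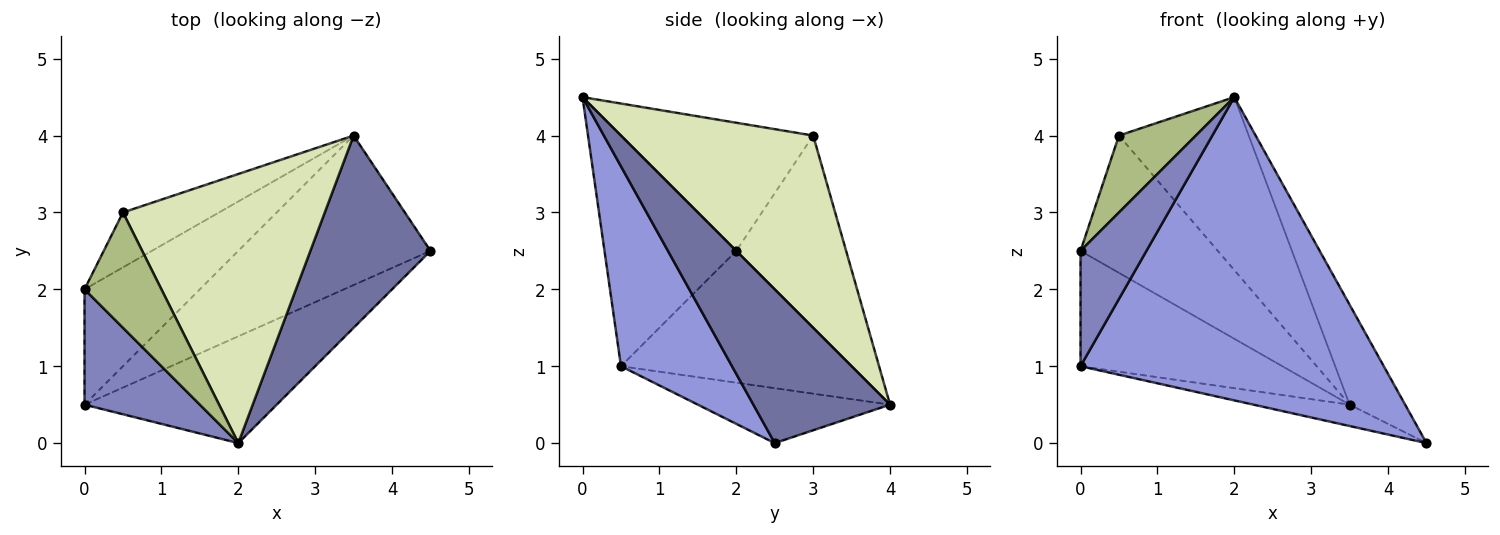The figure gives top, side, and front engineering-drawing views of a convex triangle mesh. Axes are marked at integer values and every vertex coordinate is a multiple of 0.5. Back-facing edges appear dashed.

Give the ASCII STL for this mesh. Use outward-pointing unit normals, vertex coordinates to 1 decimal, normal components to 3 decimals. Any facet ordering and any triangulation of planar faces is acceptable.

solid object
 facet normal 0.751 0.305 0.586
  outer loop
   vertex 3.5 4.0 0.5
   vertex 2.0 0.0 4.5
   vertex 4.5 2.5 0.0
  endloop
 endfacet
 facet normal -0.816 -0.408 0.408
  outer loop
   vertex 0.0 0.5 1.0
   vertex 2.0 0.0 4.5
   vertex 0.0 2.0 2.5
  endloop
 endfacet
 facet normal 0.326 -0.892 -0.314
  outer loop
   vertex 0.0 0.5 1.0
   vertex 4.5 2.5 0.0
   vertex 2.0 0.0 4.5
  endloop
 endfacet
 facet normal -0.629 0.550 -0.550
  outer loop
   vertex 0.0 0.5 1.0
   vertex 0.0 2.0 2.5
   vertex 3.5 4.0 0.5
  endloop
 endfacet
 facet normal -0.272 0.136 -0.953
  outer loop
   vertex 0.0 0.5 1.0
   vertex 3.5 4.0 0.5
   vertex 4.5 2.5 0.0
  endloop
 endfacet
 facet normal -0.811 -0.324 0.487
  outer loop
   vertex 0.5 3.0 4.0
   vertex 0.0 2.0 2.5
   vertex 2.0 0.0 4.5
  endloop
 endfacet
 facet normal -0.596 0.745 -0.298
  outer loop
   vertex 0.5 3.0 4.0
   vertex 3.5 4.0 0.5
   vertex 0.0 2.0 2.5
  endloop
 endfacet
 facet normal 0.625 0.422 0.656
  outer loop
   vertex 0.5 3.0 4.0
   vertex 2.0 0.0 4.5
   vertex 3.5 4.0 0.5
  endloop
 endfacet
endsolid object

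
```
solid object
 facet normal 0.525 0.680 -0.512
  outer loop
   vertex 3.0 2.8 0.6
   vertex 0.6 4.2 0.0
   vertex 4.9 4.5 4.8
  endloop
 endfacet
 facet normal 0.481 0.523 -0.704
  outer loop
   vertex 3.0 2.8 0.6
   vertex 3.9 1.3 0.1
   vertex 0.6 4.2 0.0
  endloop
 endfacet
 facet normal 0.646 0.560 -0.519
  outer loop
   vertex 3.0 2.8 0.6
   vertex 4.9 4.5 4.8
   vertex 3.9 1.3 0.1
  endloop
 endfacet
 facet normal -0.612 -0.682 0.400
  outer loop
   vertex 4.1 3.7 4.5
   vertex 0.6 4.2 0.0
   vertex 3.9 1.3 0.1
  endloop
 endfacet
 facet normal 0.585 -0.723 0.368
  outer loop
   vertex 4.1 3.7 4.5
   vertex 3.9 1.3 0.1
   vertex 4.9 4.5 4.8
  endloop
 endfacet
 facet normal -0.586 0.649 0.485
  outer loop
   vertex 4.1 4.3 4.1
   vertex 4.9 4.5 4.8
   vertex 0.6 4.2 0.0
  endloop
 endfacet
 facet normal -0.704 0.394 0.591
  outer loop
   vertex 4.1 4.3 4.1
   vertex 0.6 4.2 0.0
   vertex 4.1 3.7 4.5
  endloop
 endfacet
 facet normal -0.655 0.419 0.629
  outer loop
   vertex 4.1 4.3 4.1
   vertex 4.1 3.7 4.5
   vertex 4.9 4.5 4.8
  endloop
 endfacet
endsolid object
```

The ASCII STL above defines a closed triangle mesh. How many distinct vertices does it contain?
6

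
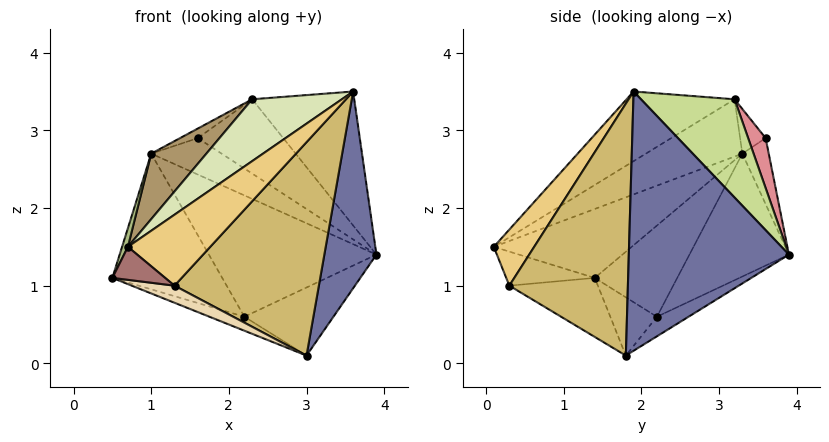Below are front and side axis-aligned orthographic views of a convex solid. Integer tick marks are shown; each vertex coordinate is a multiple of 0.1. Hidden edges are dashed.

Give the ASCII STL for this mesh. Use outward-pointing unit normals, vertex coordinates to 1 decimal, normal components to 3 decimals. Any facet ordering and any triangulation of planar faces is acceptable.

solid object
 facet normal 0.939 -0.305 -0.157
  outer loop
   vertex 3.0 1.8 0.1
   vertex 3.9 3.9 1.4
   vertex 3.6 1.9 3.5
  endloop
 endfacet
 facet normal -0.395 0.296 -0.869
  outer loop
   vertex 2.2 2.2 0.6
   vertex 3.0 1.8 0.1
   vertex 0.5 1.4 1.1
  endloop
 endfacet
 facet normal -0.205 0.577 -0.790
  outer loop
   vertex 2.2 2.2 0.6
   vertex 3.9 3.9 1.4
   vertex 3.0 1.8 0.1
  endloop
 endfacet
 facet normal -0.478 0.636 -0.606
  outer loop
   vertex 2.2 2.2 0.6
   vertex 0.5 1.4 1.1
   vertex 1.0 3.3 2.7
  endloop
 endfacet
 facet normal -0.410 0.690 -0.596
  outer loop
   vertex 2.2 2.2 0.6
   vertex 1.0 3.3 2.7
   vertex 3.9 3.9 1.4
  endloop
 endfacet
 facet normal -0.939 -0.040 0.341
  outer loop
   vertex 0.7 0.1 1.5
   vertex 1.0 3.3 2.7
   vertex 0.5 1.4 1.1
  endloop
 endfacet
 facet normal 0.528 0.576 0.624
  outer loop
   vertex 2.3 3.2 3.4
   vertex 3.6 1.9 3.5
   vertex 3.9 3.9 1.4
  endloop
 endfacet
 facet normal -0.392 -0.325 0.861
  outer loop
   vertex 2.3 3.2 3.4
   vertex 0.7 0.1 1.5
   vertex 3.6 1.9 3.5
  endloop
 endfacet
 facet normal -0.472 -0.270 0.839
  outer loop
   vertex 2.3 3.2 3.4
   vertex 1.0 3.3 2.7
   vertex 0.7 0.1 1.5
  endloop
 endfacet
 facet normal 0.632 -0.770 -0.089
  outer loop
   vertex 1.3 0.3 1.0
   vertex 3.0 1.8 0.1
   vertex 3.6 1.9 3.5
  endloop
 endfacet
 facet normal 0.434 -0.885 0.167
  outer loop
   vertex 1.3 0.3 1.0
   vertex 3.6 1.9 3.5
   vertex 0.7 0.1 1.5
  endloop
 endfacet
 facet normal -0.343 -0.166 -0.925
  outer loop
   vertex 1.3 0.3 1.0
   vertex 0.5 1.4 1.1
   vertex 3.0 1.8 0.1
  endloop
 endfacet
 facet normal -0.540 -0.322 -0.777
  outer loop
   vertex 1.3 0.3 1.0
   vertex 0.7 0.1 1.5
   vertex 0.5 1.4 1.1
  endloop
 endfacet
 facet normal -0.331 0.883 -0.331
  outer loop
   vertex 1.6 3.6 2.9
   vertex 3.9 3.9 1.4
   vertex 1.0 3.3 2.7
  endloop
 endfacet
 facet normal 0.179 0.875 0.450
  outer loop
   vertex 1.6 3.6 2.9
   vertex 2.3 3.2 3.4
   vertex 3.9 3.9 1.4
  endloop
 endfacet
 facet normal -0.434 0.302 0.849
  outer loop
   vertex 1.6 3.6 2.9
   vertex 1.0 3.3 2.7
   vertex 2.3 3.2 3.4
  endloop
 endfacet
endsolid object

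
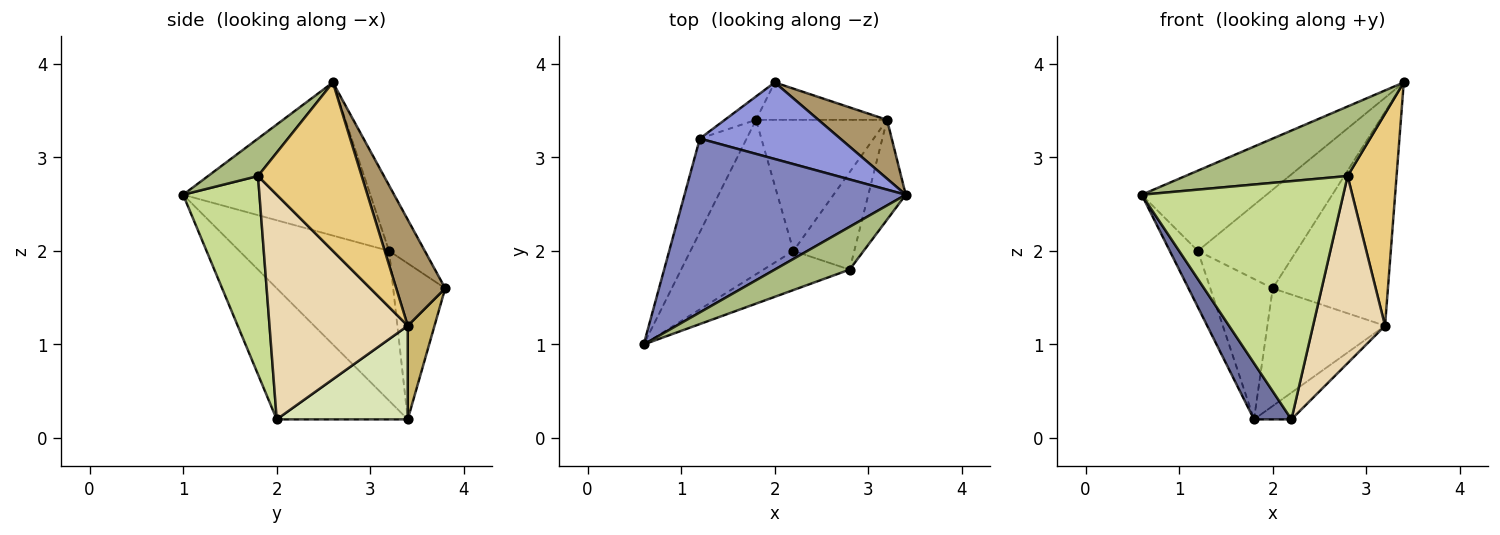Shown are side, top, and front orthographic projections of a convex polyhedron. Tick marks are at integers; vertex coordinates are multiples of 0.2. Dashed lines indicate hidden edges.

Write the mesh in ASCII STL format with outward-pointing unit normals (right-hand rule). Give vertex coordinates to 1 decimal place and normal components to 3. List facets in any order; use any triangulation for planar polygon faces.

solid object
 facet normal -0.767 -0.219 -0.603
  outer loop
   vertex 2.2 2.0 0.2
   vertex 0.6 1.0 2.6
   vertex 1.8 3.4 0.2
  endloop
 endfacet
 facet normal -0.532 0.355 0.769
  outer loop
   vertex 1.2 3.2 2.0
   vertex 0.6 1.0 2.6
   vertex 3.4 2.6 3.8
  endloop
 endfacet
 facet normal -0.275 0.760 0.589
  outer loop
   vertex 1.2 3.2 2.0
   vertex 3.4 2.6 3.8
   vertex 2.0 3.8 1.6
  endloop
 endfacet
 facet normal -0.940 0.176 -0.294
  outer loop
   vertex 1.2 3.2 2.0
   vertex 1.8 3.4 0.2
   vertex 0.6 1.0 2.6
  endloop
 endfacet
 facet normal -0.635 0.762 -0.127
  outer loop
   vertex 1.2 3.2 2.0
   vertex 2.0 3.8 1.6
   vertex 1.8 3.4 0.2
  endloop
 endfacet
 facet normal 0.253 -0.824 0.507
  outer loop
   vertex 2.8 1.8 2.8
   vertex 3.4 2.6 3.8
   vertex 0.6 1.0 2.6
  endloop
 endfacet
 facet normal 0.350 -0.924 -0.152
  outer loop
   vertex 2.8 1.8 2.8
   vertex 0.6 1.0 2.6
   vertex 2.2 2.0 0.2
  endloop
 endfacet
 facet normal 0.573 0.164 -0.803
  outer loop
   vertex 3.2 3.4 1.2
   vertex 2.2 2.0 0.2
   vertex 1.8 3.4 0.2
  endloop
 endfacet
 facet normal 0.379 0.892 0.245
  outer loop
   vertex 3.2 3.4 1.2
   vertex 2.0 3.8 1.6
   vertex 3.4 2.6 3.8
  endloop
 endfacet
 facet normal 0.212 0.931 -0.296
  outer loop
   vertex 3.2 3.4 1.2
   vertex 1.8 3.4 0.2
   vertex 2.0 3.8 1.6
  endloop
 endfacet
 facet normal 0.887 -0.419 -0.197
  outer loop
   vertex 3.2 3.4 1.2
   vertex 3.4 2.6 3.8
   vertex 2.8 1.8 2.8
  endloop
 endfacet
 facet normal 0.862 -0.449 -0.234
  outer loop
   vertex 3.2 3.4 1.2
   vertex 2.8 1.8 2.8
   vertex 2.2 2.0 0.2
  endloop
 endfacet
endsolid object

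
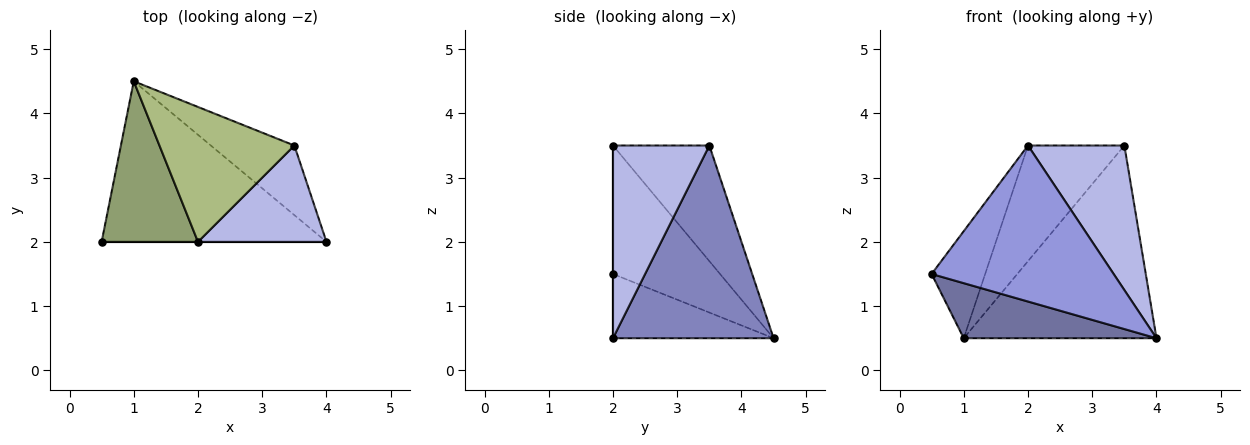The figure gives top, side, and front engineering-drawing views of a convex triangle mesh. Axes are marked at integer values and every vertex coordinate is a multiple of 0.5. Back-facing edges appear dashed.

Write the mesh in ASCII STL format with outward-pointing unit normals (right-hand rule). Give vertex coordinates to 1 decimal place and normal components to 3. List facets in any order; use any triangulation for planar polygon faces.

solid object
 facet normal -0.261 -0.313 -0.913
  outer loop
   vertex 1.0 4.5 0.5
   vertex 4.0 2.0 0.5
   vertex 0.5 2.0 1.5
  endloop
 endfacet
 facet normal 0.617 0.740 -0.267
  outer loop
   vertex 3.5 3.5 3.5
   vertex 4.0 2.0 0.5
   vertex 1.0 4.5 0.5
  endloop
 endfacet
 facet normal 0.000 -1.000 0.000
  outer loop
   vertex 2.0 2.0 3.5
   vertex 0.5 2.0 1.5
   vertex 4.0 2.0 0.5
  endloop
 endfacet
 facet normal 0.640 -0.640 0.426
  outer loop
   vertex 2.0 2.0 3.5
   vertex 4.0 2.0 0.5
   vertex 3.5 3.5 3.5
  endloop
 endfacet
 facet normal -0.743 0.371 0.557
  outer loop
   vertex 2.0 2.0 3.5
   vertex 1.0 4.5 0.5
   vertex 0.5 2.0 1.5
  endloop
 endfacet
 facet normal -0.545 0.545 0.636
  outer loop
   vertex 2.0 2.0 3.5
   vertex 3.5 3.5 3.5
   vertex 1.0 4.5 0.5
  endloop
 endfacet
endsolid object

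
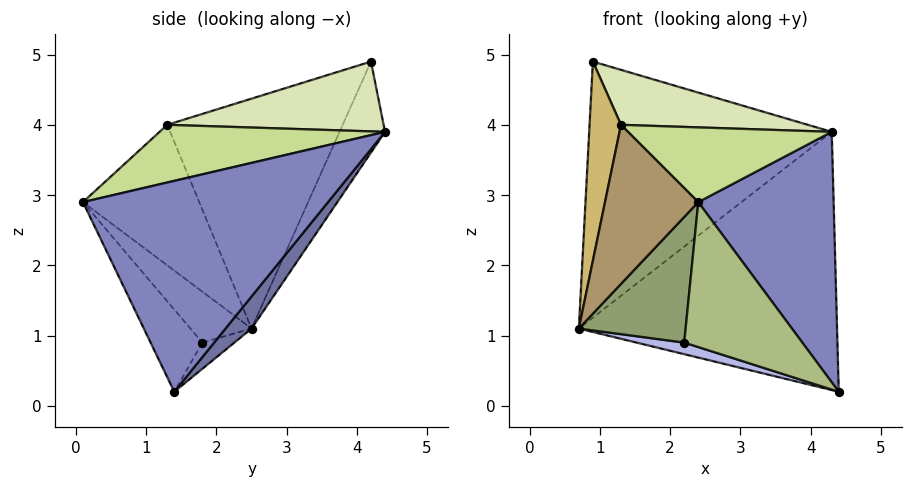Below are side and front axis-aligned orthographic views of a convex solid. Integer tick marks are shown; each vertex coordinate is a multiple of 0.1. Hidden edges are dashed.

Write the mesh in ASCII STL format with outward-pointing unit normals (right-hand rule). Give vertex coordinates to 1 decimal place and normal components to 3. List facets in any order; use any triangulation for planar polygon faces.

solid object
 facet normal 0.078 0.775 -0.627
  outer loop
   vertex 4.3 4.4 3.9
   vertex 4.4 1.4 0.2
   vertex 0.7 2.5 1.1
  endloop
 endfacet
 facet normal 0.808 -0.446 0.384
  outer loop
   vertex 2.4 0.1 2.9
   vertex 4.4 1.4 0.2
   vertex 4.3 4.4 3.9
  endloop
 endfacet
 facet normal -0.169 0.903 -0.395
  outer loop
   vertex 0.9 4.2 4.9
   vertex 4.3 4.4 3.9
   vertex 0.7 2.5 1.1
  endloop
 endfacet
 facet normal -0.344 -0.511 -0.788
  outer loop
   vertex 2.2 1.8 0.9
   vertex 0.7 2.5 1.1
   vertex 4.4 1.4 0.2
  endloop
 endfacet
 facet normal -0.409 -0.715 -0.567
  outer loop
   vertex 2.2 1.8 0.9
   vertex 2.4 0.1 2.9
   vertex 0.7 2.5 1.1
  endloop
 endfacet
 facet normal -0.323 -0.737 -0.594
  outer loop
   vertex 2.2 1.8 0.9
   vertex 4.4 1.4 0.2
   vertex 2.4 0.1 2.9
  endloop
 endfacet
 facet normal 0.417 -0.377 0.827
  outer loop
   vertex 1.3 1.3 4.0
   vertex 2.4 0.1 2.9
   vertex 4.3 4.4 3.9
  endloop
 endfacet
 facet normal 0.287 -0.248 0.925
  outer loop
   vertex 1.3 1.3 4.0
   vertex 4.3 4.4 3.9
   vertex 0.9 4.2 4.9
  endloop
 endfacet
 facet normal -0.776 -0.623 -0.097
  outer loop
   vertex 1.3 1.3 4.0
   vertex 0.7 2.5 1.1
   vertex 2.4 0.1 2.9
  endloop
 endfacet
 facet normal -0.976 -0.175 0.130
  outer loop
   vertex 1.3 1.3 4.0
   vertex 0.9 4.2 4.9
   vertex 0.7 2.5 1.1
  endloop
 endfacet
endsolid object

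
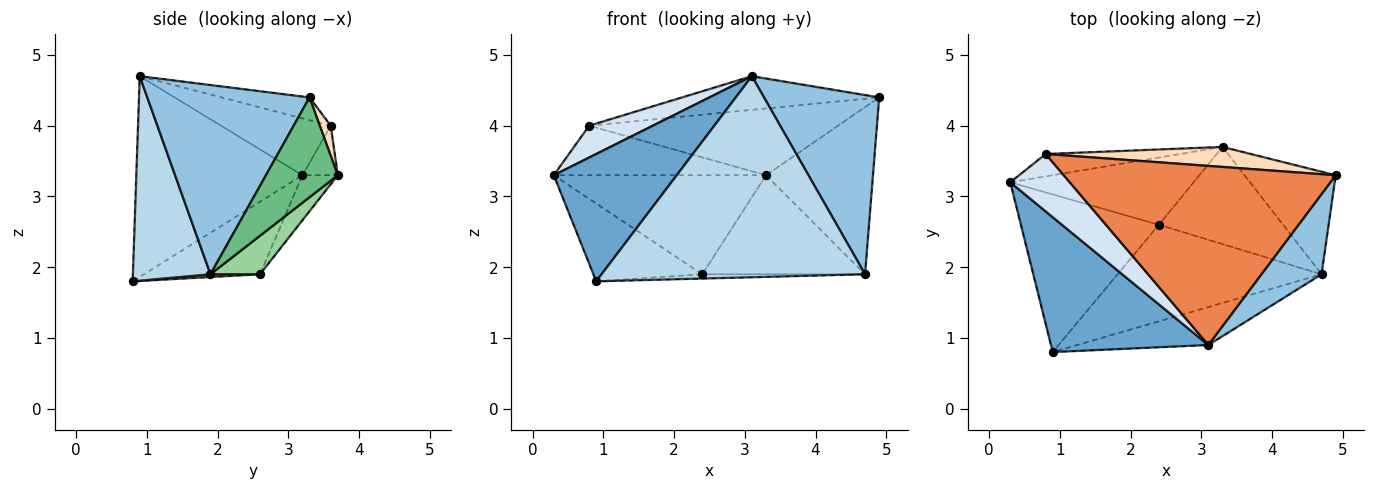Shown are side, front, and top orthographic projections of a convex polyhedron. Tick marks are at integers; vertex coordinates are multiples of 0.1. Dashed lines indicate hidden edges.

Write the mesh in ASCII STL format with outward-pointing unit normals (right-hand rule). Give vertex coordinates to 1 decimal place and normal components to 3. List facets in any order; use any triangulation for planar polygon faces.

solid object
 facet normal -0.680 -0.503 0.533
  outer loop
   vertex 3.1 0.9 4.7
   vertex 0.3 3.2 3.3
   vertex 0.9 0.8 1.8
  endloop
 endfacet
 facet normal 0.789 -0.561 0.251
  outer loop
   vertex 4.7 1.9 1.9
   vertex 4.9 3.3 4.4
   vertex 3.1 0.9 4.7
  endloop
 endfacet
 facet normal 0.278 -0.944 -0.178
  outer loop
   vertex 4.7 1.9 1.9
   vertex 3.1 0.9 4.7
   vertex 0.9 0.8 1.8
  endloop
 endfacet
 facet normal -0.641 -0.372 0.671
  outer loop
   vertex 0.8 3.6 4.0
   vertex 0.3 3.2 3.3
   vertex 3.1 0.9 4.7
  endloop
 endfacet
 facet normal -0.082 0.184 0.979
  outer loop
   vertex 0.8 3.6 4.0
   vertex 3.1 0.9 4.7
   vertex 4.9 3.3 4.4
  endloop
 endfacet
 facet normal -0.426 0.400 -0.811
  outer loop
   vertex 2.4 2.6 1.9
   vertex 0.9 0.8 1.8
   vertex 0.3 3.2 3.3
  endloop
 endfacet
 facet normal 0.013 0.044 -0.999
  outer loop
   vertex 2.4 2.6 1.9
   vertex 4.7 1.9 1.9
   vertex 0.9 0.8 1.8
  endloop
 endfacet
 facet normal 0.042 0.957 0.287
  outer loop
   vertex 3.3 3.7 3.3
   vertex 0.8 3.6 4.0
   vertex 4.9 3.3 4.4
  endloop
 endfacet
 facet normal 0.497 0.740 -0.454
  outer loop
   vertex 3.3 3.7 3.3
   vertex 4.9 3.3 4.4
   vertex 4.7 1.9 1.9
  endloop
 endfacet
 facet normal 0.212 0.697 -0.684
  outer loop
   vertex 3.3 3.7 3.3
   vertex 4.7 1.9 1.9
   vertex 2.4 2.6 1.9
  endloop
 endfacet
 facet normal -0.150 0.901 -0.407
  outer loop
   vertex 3.3 3.7 3.3
   vertex 0.3 3.2 3.3
   vertex 0.8 3.6 4.0
  endloop
 endfacet
 facet normal -0.137 0.820 -0.556
  outer loop
   vertex 3.3 3.7 3.3
   vertex 2.4 2.6 1.9
   vertex 0.3 3.2 3.3
  endloop
 endfacet
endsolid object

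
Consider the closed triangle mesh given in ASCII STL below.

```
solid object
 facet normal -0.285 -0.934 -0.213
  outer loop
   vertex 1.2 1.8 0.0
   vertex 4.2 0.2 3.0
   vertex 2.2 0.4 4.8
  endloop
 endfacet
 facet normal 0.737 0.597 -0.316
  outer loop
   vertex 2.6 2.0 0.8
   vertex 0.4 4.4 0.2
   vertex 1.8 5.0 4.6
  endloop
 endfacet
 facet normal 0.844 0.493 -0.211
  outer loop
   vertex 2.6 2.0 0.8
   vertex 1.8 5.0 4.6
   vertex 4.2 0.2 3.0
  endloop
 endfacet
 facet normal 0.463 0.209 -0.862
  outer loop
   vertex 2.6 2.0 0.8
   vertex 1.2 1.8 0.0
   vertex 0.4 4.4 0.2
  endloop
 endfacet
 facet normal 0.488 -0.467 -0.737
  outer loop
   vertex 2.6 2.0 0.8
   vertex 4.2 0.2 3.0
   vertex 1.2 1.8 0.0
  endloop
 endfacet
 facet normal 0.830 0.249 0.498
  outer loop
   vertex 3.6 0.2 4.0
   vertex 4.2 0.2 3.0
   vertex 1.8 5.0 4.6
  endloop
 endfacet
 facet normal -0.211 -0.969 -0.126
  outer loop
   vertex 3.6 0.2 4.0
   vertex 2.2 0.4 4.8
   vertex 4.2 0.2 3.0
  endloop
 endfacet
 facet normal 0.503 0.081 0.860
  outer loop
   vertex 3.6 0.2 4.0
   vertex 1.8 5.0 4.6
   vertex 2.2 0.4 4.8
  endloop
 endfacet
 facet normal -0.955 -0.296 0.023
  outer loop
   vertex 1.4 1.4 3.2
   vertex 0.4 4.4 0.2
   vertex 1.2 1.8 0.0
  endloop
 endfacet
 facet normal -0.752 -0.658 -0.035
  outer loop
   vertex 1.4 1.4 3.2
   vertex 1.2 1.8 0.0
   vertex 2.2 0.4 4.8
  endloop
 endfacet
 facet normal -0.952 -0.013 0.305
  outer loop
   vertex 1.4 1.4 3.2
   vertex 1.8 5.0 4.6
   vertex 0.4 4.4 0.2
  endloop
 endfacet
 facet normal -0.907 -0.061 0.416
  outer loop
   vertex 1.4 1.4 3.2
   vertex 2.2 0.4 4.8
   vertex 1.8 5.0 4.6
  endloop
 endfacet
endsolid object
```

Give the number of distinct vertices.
8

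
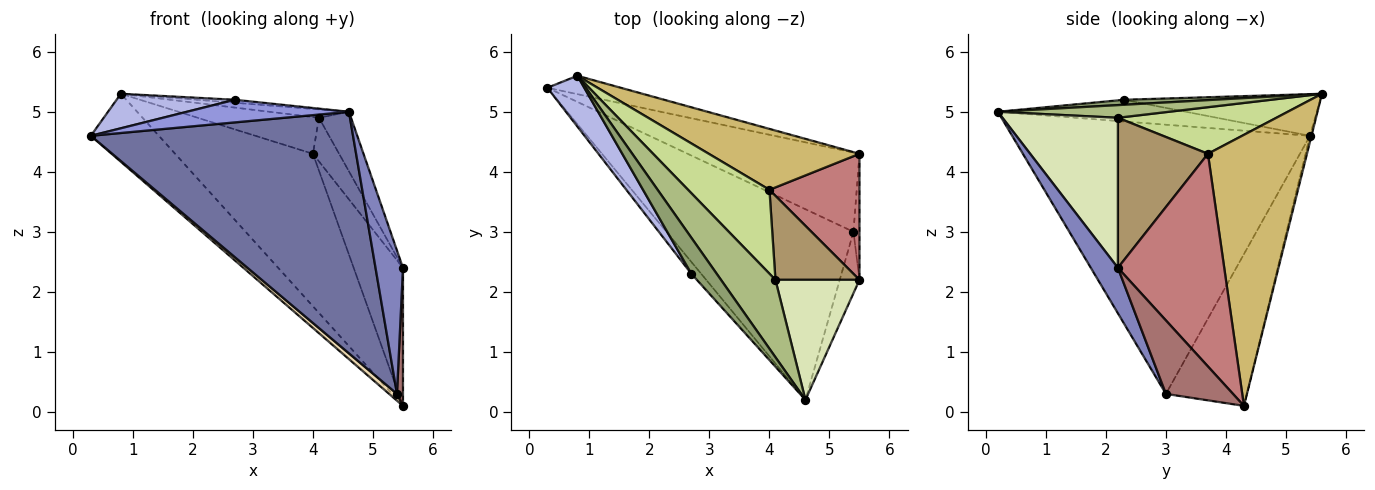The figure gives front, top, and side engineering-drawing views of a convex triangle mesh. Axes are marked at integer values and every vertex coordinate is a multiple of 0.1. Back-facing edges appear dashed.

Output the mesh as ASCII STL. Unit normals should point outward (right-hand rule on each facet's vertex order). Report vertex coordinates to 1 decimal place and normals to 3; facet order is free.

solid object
 facet normal -0.666 -0.586 -0.462
  outer loop
   vertex 5.4 3.0 0.3
   vertex 4.6 0.2 5.0
   vertex 0.3 5.4 4.6
  endloop
 endfacet
 facet normal 0.672 -0.681 -0.291
  outer loop
   vertex 5.4 3.0 0.3
   vertex 5.5 2.2 2.4
   vertex 4.6 0.2 5.0
  endloop
 endfacet
 facet normal -0.717 -0.618 -0.324
  outer loop
   vertex 2.7 2.3 5.2
   vertex 0.3 5.4 4.6
   vertex 4.6 0.2 5.0
  endloop
 endfacet
 facet normal -0.682 -0.411 0.605
  outer loop
   vertex 2.7 2.3 5.2
   vertex 0.8 5.6 5.3
   vertex 0.3 5.4 4.6
  endloop
 endfacet
 facet normal 0.193 0.081 0.978
  outer loop
   vertex 2.7 2.3 5.2
   vertex 4.6 0.2 5.0
   vertex 0.8 5.6 5.3
  endloop
 endfacet
 facet normal 0.225 0.105 0.969
  outer loop
   vertex 4.1 2.2 4.9
   vertex 0.8 5.6 5.3
   vertex 4.6 0.2 5.0
  endloop
 endfacet
 facet normal 0.465 0.355 0.811
  outer loop
   vertex 4.1 2.2 4.9
   vertex 4.0 3.7 4.3
   vertex 0.8 5.6 5.3
  endloop
 endfacet
 facet normal 0.848 0.236 0.475
  outer loop
   vertex 4.1 2.2 4.9
   vertex 4.6 0.2 5.0
   vertex 5.5 2.2 2.4
  endloop
 endfacet
 facet normal 0.846 0.246 0.474
  outer loop
   vertex 4.1 2.2 4.9
   vertex 5.5 2.2 2.4
   vertex 4.0 3.7 4.3
  endloop
 endfacet
 facet normal 0.555 0.772 0.309
  outer loop
   vertex 5.5 4.3 0.1
   vertex 0.8 5.6 5.3
   vertex 4.0 3.7 4.3
  endloop
 endfacet
 facet normal -0.021 0.965 -0.261
  outer loop
   vertex 5.5 4.3 0.1
   vertex 0.3 5.4 4.6
   vertex 0.8 5.6 5.3
  endloop
 endfacet
 facet normal -0.661 -0.064 -0.748
  outer loop
   vertex 5.5 4.3 0.1
   vertex 5.4 3.0 0.3
   vertex 0.3 5.4 4.6
  endloop
 endfacet
 facet normal 0.993 -0.089 -0.081
  outer loop
   vertex 5.5 4.3 0.1
   vertex 5.5 2.2 2.4
   vertex 5.4 3.0 0.3
  endloop
 endfacet
 facet normal 0.847 0.393 0.359
  outer loop
   vertex 5.5 4.3 0.1
   vertex 4.0 3.7 4.3
   vertex 5.5 2.2 2.4
  endloop
 endfacet
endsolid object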